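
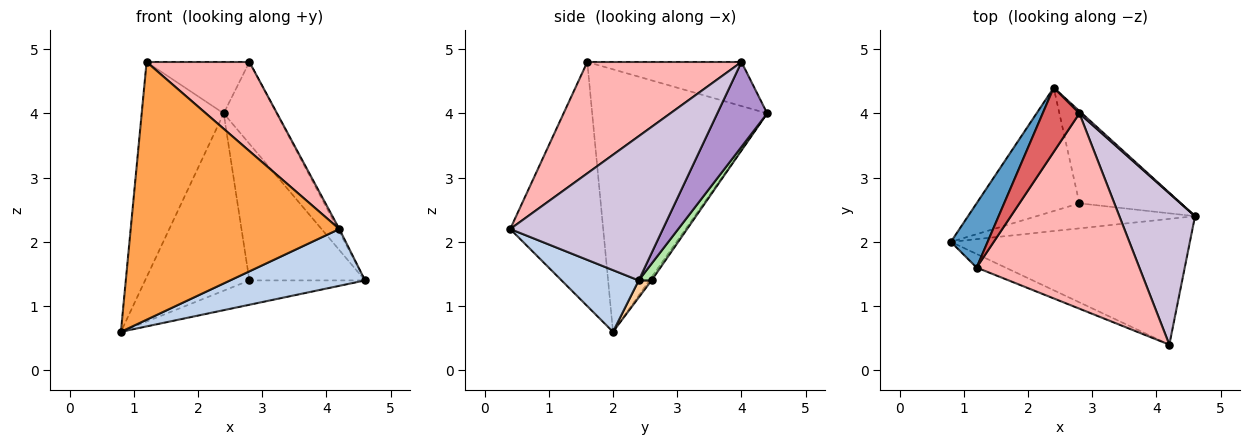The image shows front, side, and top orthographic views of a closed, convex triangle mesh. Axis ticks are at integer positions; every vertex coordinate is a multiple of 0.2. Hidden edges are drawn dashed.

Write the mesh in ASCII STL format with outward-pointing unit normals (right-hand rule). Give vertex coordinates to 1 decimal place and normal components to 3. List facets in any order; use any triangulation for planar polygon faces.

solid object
 facet normal -0.898 0.421 0.126
  outer loop
   vertex 1.2 1.6 4.8
   vertex 2.4 4.4 4.0
   vertex 0.8 2.0 0.6
  endloop
 endfacet
 facet normal 0.229 -0.401 -0.887
  outer loop
   vertex 4.2 0.4 2.2
   vertex 0.8 2.0 0.6
   vertex 4.6 2.4 1.4
  endloop
 endfacet
 facet normal -0.407 -0.912 -0.048
  outer loop
   vertex 4.2 0.4 2.2
   vertex 1.2 1.6 4.8
   vertex 0.8 2.0 0.6
  endloop
 endfacet
 facet normal 0.077 0.695 -0.715
  outer loop
   vertex 2.8 2.6 1.4
   vertex 4.6 2.4 1.4
   vertex 0.8 2.0 0.6
  endloop
 endfacet
 facet normal -0.018 0.821 -0.571
  outer loop
   vertex 2.8 2.6 1.4
   vertex 0.8 2.0 0.6
   vertex 2.4 4.4 4.0
  endloop
 endfacet
 facet normal 0.092 0.825 -0.557
  outer loop
   vertex 2.8 2.6 1.4
   vertex 2.4 4.4 4.0
   vertex 4.6 2.4 1.4
  endloop
 endfacet
 facet normal -0.684 0.456 0.570
  outer loop
   vertex 2.8 4.0 4.8
   vertex 2.4 4.4 4.0
   vertex 1.2 1.6 4.8
  endloop
 endfacet
 facet normal 0.528 -0.352 0.772
  outer loop
   vertex 2.8 4.0 4.8
   vertex 1.2 1.6 4.8
   vertex 4.2 0.4 2.2
  endloop
 endfacet
 facet normal 0.686 0.727 0.021
  outer loop
   vertex 2.8 4.0 4.8
   vertex 4.6 2.4 1.4
   vertex 2.4 4.4 4.0
  endloop
 endfacet
 facet normal 0.885 0.009 0.465
  outer loop
   vertex 2.8 4.0 4.8
   vertex 4.2 0.4 2.2
   vertex 4.6 2.4 1.4
  endloop
 endfacet
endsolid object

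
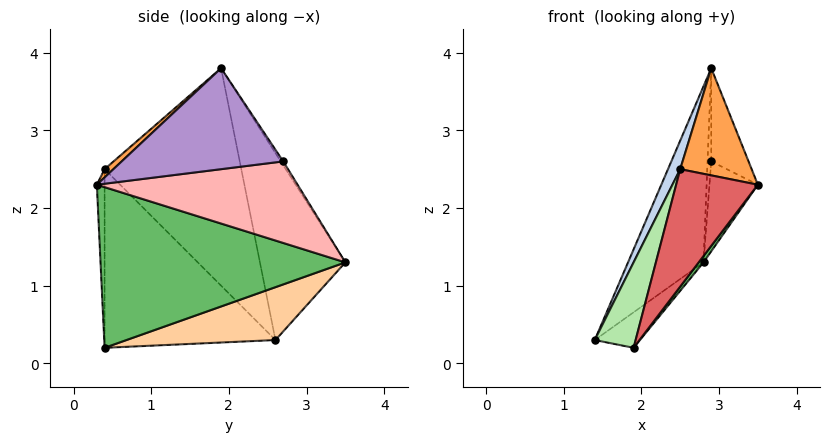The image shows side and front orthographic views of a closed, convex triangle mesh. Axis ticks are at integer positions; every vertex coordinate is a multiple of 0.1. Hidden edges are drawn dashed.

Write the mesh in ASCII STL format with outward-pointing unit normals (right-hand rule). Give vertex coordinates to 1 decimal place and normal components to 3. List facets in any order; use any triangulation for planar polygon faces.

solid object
 facet normal -0.683 0.603 0.413
  outer loop
   vertex 2.9 1.9 3.8
   vertex 2.8 3.5 1.3
   vertex 1.4 2.6 0.3
  endloop
 endfacet
 facet normal -0.922 -0.082 0.379
  outer loop
   vertex 2.5 0.4 2.5
   vertex 2.9 1.9 3.8
   vertex 1.4 2.6 0.3
  endloop
 endfacet
 facet normal 0.082 -0.665 0.742
  outer loop
   vertex 2.5 0.4 2.5
   vertex 3.5 0.3 2.3
   vertex 2.9 1.9 3.8
  endloop
 endfacet
 facet normal 0.507 0.154 -0.848
  outer loop
   vertex 1.9 0.4 0.2
   vertex 1.4 2.6 0.3
   vertex 2.8 3.5 1.3
  endloop
 endfacet
 facet normal 0.795 -0.016 -0.606
  outer loop
   vertex 1.9 0.4 0.2
   vertex 2.8 3.5 1.3
   vertex 3.5 0.3 2.3
  endloop
 endfacet
 facet normal -0.943 -0.225 0.246
  outer loop
   vertex 1.9 0.4 0.2
   vertex 2.5 0.4 2.5
   vertex 1.4 2.6 0.3
  endloop
 endfacet
 facet normal -0.095 -0.995 0.025
  outer loop
   vertex 1.9 0.4 0.2
   vertex 3.5 0.3 2.3
   vertex 2.5 0.4 2.5
  endloop
 endfacet
 facet normal 0.970 0.234 0.069
  outer loop
   vertex 2.9 2.7 2.6
   vertex 3.5 0.3 2.3
   vertex 2.8 3.5 1.3
  endloop
 endfacet
 facet normal 0.964 0.222 0.148
  outer loop
   vertex 2.9 2.7 2.6
   vertex 2.9 1.9 3.8
   vertex 3.5 0.3 2.3
  endloop
 endfacet
 facet normal -0.485 0.728 0.485
  outer loop
   vertex 2.9 2.7 2.6
   vertex 2.8 3.5 1.3
   vertex 2.9 1.9 3.8
  endloop
 endfacet
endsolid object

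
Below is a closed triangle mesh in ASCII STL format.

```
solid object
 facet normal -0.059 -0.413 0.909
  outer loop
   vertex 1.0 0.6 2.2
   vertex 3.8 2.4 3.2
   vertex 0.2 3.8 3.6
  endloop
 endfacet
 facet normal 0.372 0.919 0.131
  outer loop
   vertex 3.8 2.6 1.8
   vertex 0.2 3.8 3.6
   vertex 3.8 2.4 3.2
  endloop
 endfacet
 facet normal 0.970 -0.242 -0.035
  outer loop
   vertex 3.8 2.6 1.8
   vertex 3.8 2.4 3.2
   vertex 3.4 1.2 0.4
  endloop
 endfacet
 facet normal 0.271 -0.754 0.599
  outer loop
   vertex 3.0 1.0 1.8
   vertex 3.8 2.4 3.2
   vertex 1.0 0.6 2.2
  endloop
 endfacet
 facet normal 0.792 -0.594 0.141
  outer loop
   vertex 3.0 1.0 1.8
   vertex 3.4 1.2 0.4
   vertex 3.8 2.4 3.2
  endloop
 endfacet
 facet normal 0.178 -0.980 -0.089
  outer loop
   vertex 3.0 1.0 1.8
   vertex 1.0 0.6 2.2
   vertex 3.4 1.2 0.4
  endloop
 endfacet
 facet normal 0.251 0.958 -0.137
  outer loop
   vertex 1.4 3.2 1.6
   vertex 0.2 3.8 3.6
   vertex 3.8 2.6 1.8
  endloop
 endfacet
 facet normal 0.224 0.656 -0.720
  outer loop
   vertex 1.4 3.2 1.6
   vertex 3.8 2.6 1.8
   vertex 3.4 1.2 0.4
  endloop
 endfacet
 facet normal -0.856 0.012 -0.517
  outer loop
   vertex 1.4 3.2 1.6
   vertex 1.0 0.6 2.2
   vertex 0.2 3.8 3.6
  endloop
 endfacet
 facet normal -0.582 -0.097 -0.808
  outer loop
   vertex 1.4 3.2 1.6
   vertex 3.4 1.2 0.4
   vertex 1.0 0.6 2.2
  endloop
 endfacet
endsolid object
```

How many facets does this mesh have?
10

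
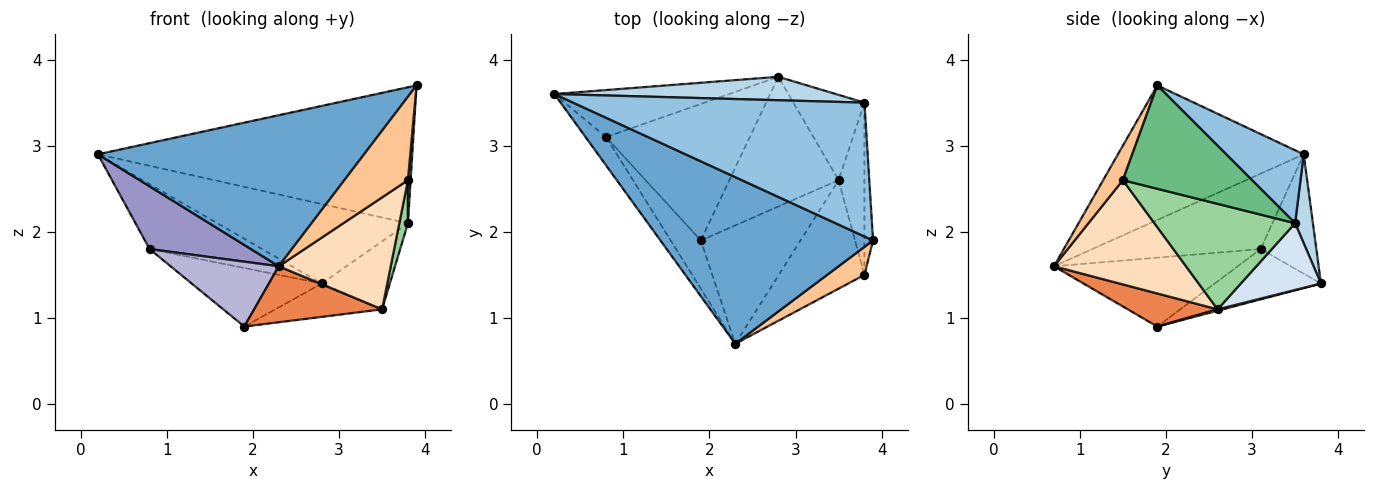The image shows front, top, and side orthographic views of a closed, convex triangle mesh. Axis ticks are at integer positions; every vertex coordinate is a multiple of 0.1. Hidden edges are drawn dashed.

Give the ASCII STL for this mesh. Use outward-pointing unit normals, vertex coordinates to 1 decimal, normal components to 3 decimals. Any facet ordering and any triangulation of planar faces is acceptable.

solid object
 facet normal -0.424 -0.608 0.671
  outer loop
   vertex 2.3 0.7 1.6
   vertex 3.9 1.9 3.7
   vertex 0.2 3.6 2.9
  endloop
 endfacet
 facet normal 0.173 0.702 0.691
  outer loop
   vertex 3.8 3.5 2.1
   vertex 0.2 3.6 2.9
   vertex 3.9 1.9 3.7
  endloop
 endfacet
 facet normal 0.089 0.955 0.282
  outer loop
   vertex 3.8 3.5 2.1
   vertex 2.8 3.8 1.4
   vertex 0.2 3.6 2.9
  endloop
 endfacet
 facet normal 0.592 0.503 -0.630
  outer loop
   vertex 3.8 3.5 2.1
   vertex 3.5 2.6 1.1
   vertex 2.8 3.8 1.4
  endloop
 endfacet
 facet normal 0.287 -0.409 -0.866
  outer loop
   vertex 1.9 1.9 0.9
   vertex 3.5 2.6 1.1
   vertex 2.3 0.7 1.6
  endloop
 endfacet
 facet normal 0.012 0.249 -0.968
  outer loop
   vertex 1.9 1.9 0.9
   vertex 2.8 3.8 1.4
   vertex 3.5 2.6 1.1
  endloop
 endfacet
 facet normal 0.282 -0.910 0.305
  outer loop
   vertex 3.8 1.5 2.6
   vertex 3.9 1.9 3.7
   vertex 2.3 0.7 1.6
  endloop
 endfacet
 facet normal 0.646 -0.548 -0.531
  outer loop
   vertex 3.8 1.5 2.6
   vertex 2.3 0.7 1.6
   vertex 3.5 2.6 1.1
  endloop
 endfacet
 facet normal 0.996 -0.021 -0.083
  outer loop
   vertex 3.8 1.5 2.6
   vertex 3.8 3.5 2.1
   vertex 3.9 1.9 3.7
  endloop
 endfacet
 facet normal 0.970 -0.059 -0.237
  outer loop
   vertex 3.8 1.5 2.6
   vertex 3.5 2.6 1.1
   vertex 3.8 3.5 2.1
  endloop
 endfacet
 facet normal -0.372 0.752 -0.545
  outer loop
   vertex 0.8 3.1 1.8
   vertex 0.2 3.6 2.9
   vertex 2.8 3.8 1.4
  endloop
 endfacet
 facet normal -0.306 0.375 -0.875
  outer loop
   vertex 0.8 3.1 1.8
   vertex 2.8 3.8 1.4
   vertex 1.9 1.9 0.9
  endloop
 endfacet
 facet normal -0.834 -0.503 -0.227
  outer loop
   vertex 0.8 3.1 1.8
   vertex 2.3 0.7 1.6
   vertex 0.2 3.6 2.9
  endloop
 endfacet
 facet normal -0.806 -0.475 -0.353
  outer loop
   vertex 0.8 3.1 1.8
   vertex 1.9 1.9 0.9
   vertex 2.3 0.7 1.6
  endloop
 endfacet
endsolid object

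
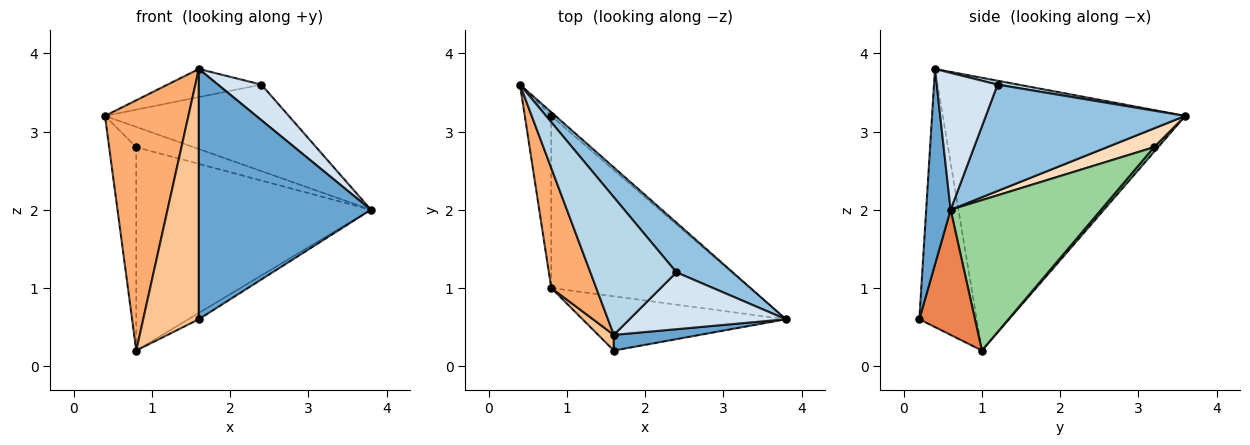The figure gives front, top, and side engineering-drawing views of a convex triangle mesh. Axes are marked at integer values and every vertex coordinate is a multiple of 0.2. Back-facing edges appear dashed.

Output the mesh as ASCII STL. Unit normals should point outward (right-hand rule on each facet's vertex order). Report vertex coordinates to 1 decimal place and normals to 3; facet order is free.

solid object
 facet normal 0.140 -0.988 0.062
  outer loop
   vertex 1.6 0.4 3.8
   vertex 1.6 0.2 0.6
   vertex 3.8 0.6 2.0
  endloop
 endfacet
 facet normal 0.685 0.632 0.363
  outer loop
   vertex 2.4 1.2 3.6
   vertex 3.8 0.6 2.0
   vertex 0.4 3.6 3.2
  endloop
 endfacet
 facet normal 0.044 0.200 0.979
  outer loop
   vertex 2.4 1.2 3.6
   vertex 0.4 3.6 3.2
   vertex 1.6 0.4 3.8
  endloop
 endfacet
 facet normal 0.596 -0.426 0.681
  outer loop
   vertex 2.4 1.2 3.6
   vertex 1.6 0.4 3.8
   vertex 3.8 0.6 2.0
  endloop
 endfacet
 facet normal 0.522 0.098 -0.848
  outer loop
   vertex 0.8 1.0 0.2
   vertex 3.8 0.6 2.0
   vertex 1.6 0.2 0.6
  endloop
 endfacet
 facet normal -0.934 -0.321 0.154
  outer loop
   vertex 0.8 1.0 0.2
   vertex 1.6 0.4 3.8
   vertex 0.4 3.6 3.2
  endloop
 endfacet
 facet normal -0.717 -0.695 0.043
  outer loop
   vertex 0.8 1.0 0.2
   vertex 1.6 0.2 0.6
   vertex 1.6 0.4 3.8
  endloop
 endfacet
 facet normal 0.627 0.766 -0.139
  outer loop
   vertex 0.8 3.2 2.8
   vertex 0.4 3.6 3.2
   vertex 3.8 0.6 2.0
  endloop
 endfacet
 facet normal 0.117 0.758 -0.642
  outer loop
   vertex 0.8 3.2 2.8
   vertex 0.8 1.0 0.2
   vertex 0.4 3.6 3.2
  endloop
 endfacet
 facet normal 0.440 0.686 -0.580
  outer loop
   vertex 0.8 3.2 2.8
   vertex 3.8 0.6 2.0
   vertex 0.8 1.0 0.2
  endloop
 endfacet
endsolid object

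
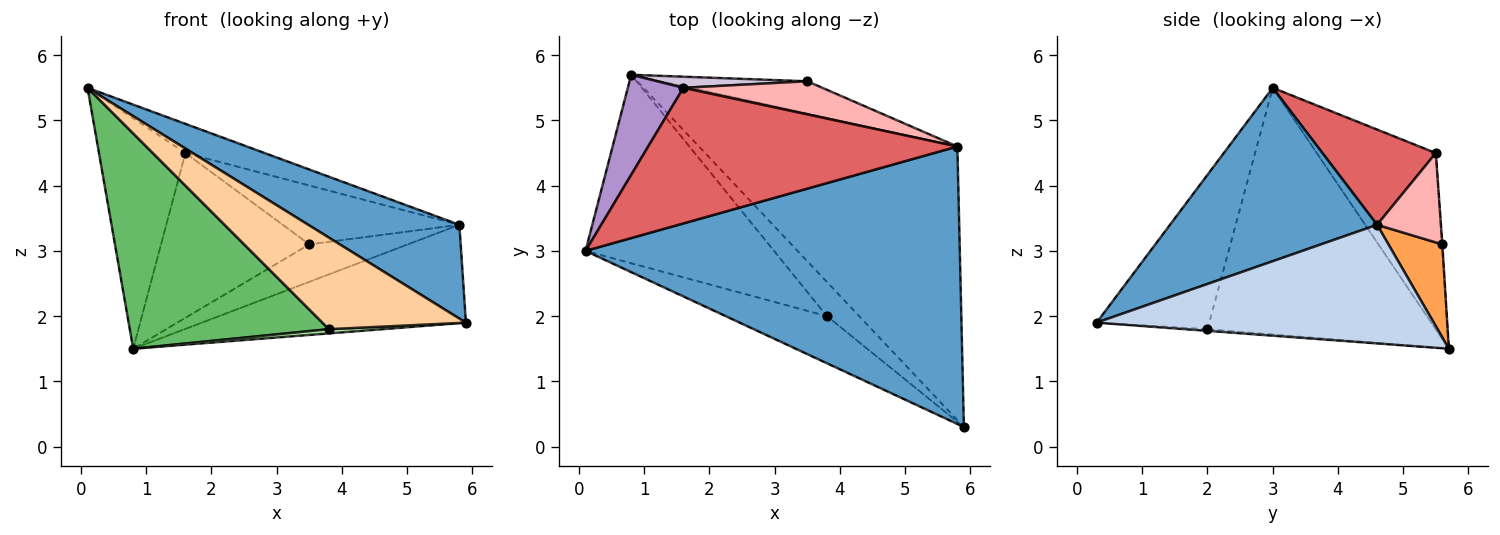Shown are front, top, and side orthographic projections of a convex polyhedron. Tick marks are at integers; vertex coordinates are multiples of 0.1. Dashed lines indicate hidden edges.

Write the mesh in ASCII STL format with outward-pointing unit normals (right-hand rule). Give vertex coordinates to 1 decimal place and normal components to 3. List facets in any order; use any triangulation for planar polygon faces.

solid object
 facet normal 0.402 -0.293 0.867
  outer loop
   vertex 5.8 4.6 3.4
   vertex 0.1 3.0 5.5
   vertex 5.9 0.3 1.9
  endloop
 endfacet
 facet normal 0.397 0.311 -0.864
  outer loop
   vertex 5.8 4.6 3.4
   vertex 5.9 0.3 1.9
   vertex 0.8 5.7 1.5
  endloop
 endfacet
 facet normal 0.383 0.700 -0.603
  outer loop
   vertex 5.8 4.6 3.4
   vertex 0.8 5.7 1.5
   vertex 3.5 5.6 3.1
  endloop
 endfacet
 facet normal -0.572 -0.729 -0.375
  outer loop
   vertex 3.8 2.0 1.8
   vertex 5.9 0.3 1.9
   vertex 0.1 3.0 5.5
  endloop
 endfacet
 facet normal -0.653 -0.570 -0.499
  outer loop
   vertex 3.8 2.0 1.8
   vertex 0.1 3.0 5.5
   vertex 0.8 5.7 1.5
  endloop
 endfacet
 facet normal -0.052 -0.122 -0.991
  outer loop
   vertex 3.8 2.0 1.8
   vertex 0.8 5.7 1.5
   vertex 5.9 0.3 1.9
  endloop
 endfacet
 facet normal 0.288 0.201 0.936
  outer loop
   vertex 1.6 5.5 4.5
   vertex 0.1 3.0 5.5
   vertex 5.8 4.6 3.4
  endloop
 endfacet
 facet normal 0.301 0.831 0.467
  outer loop
   vertex 1.6 5.5 4.5
   vertex 5.8 4.6 3.4
   vertex 3.5 5.6 3.1
  endloop
 endfacet
 facet normal -0.784 0.569 0.247
  outer loop
   vertex 1.6 5.5 4.5
   vertex 0.8 5.7 1.5
   vertex 0.1 3.0 5.5
  endloop
 endfacet
 facet normal -0.003 0.998 0.067
  outer loop
   vertex 1.6 5.5 4.5
   vertex 3.5 5.6 3.1
   vertex 0.8 5.7 1.5
  endloop
 endfacet
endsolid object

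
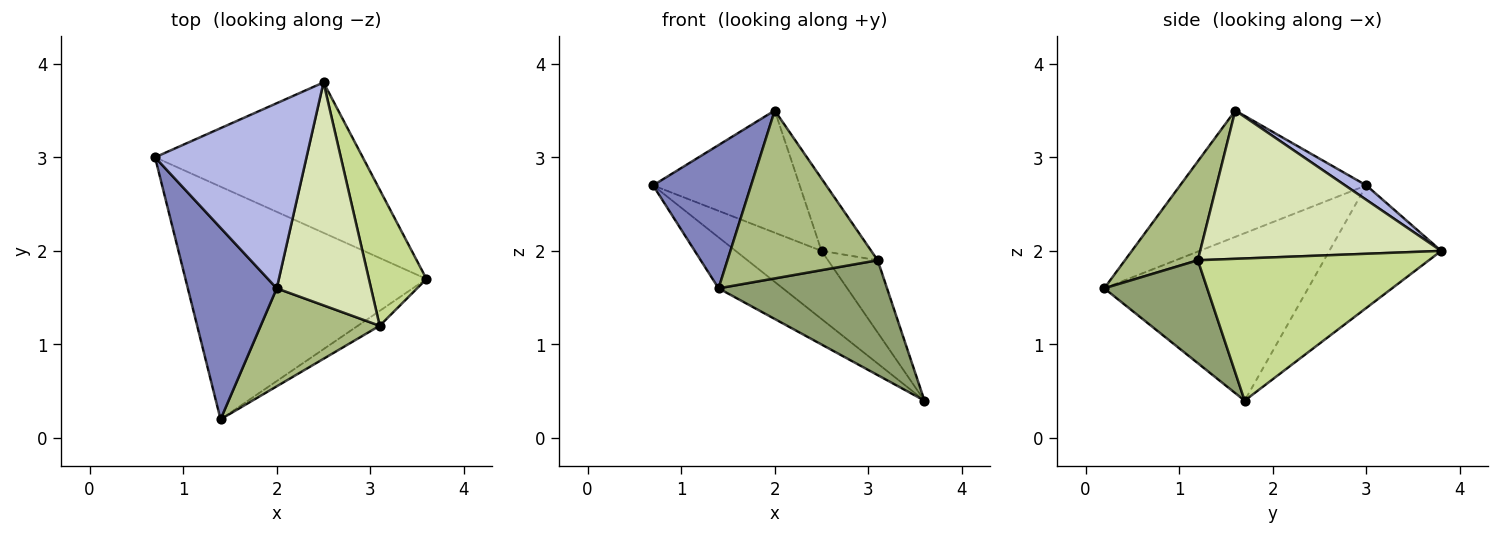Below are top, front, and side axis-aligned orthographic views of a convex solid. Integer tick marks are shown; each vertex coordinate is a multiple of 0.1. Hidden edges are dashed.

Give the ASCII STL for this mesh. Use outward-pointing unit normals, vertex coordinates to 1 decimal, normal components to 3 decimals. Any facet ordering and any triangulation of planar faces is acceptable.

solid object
 facet normal -0.562 0.177 -0.808
  outer loop
   vertex 1.4 0.2 1.6
   vertex 0.7 3.0 2.7
   vertex 3.6 1.7 0.4
  endloop
 endfacet
 facet normal -0.751 -0.395 0.529
  outer loop
   vertex 2.0 1.6 3.5
   vertex 0.7 3.0 2.7
   vertex 1.4 0.2 1.6
  endloop
 endfacet
 facet normal -0.474 0.363 -0.802
  outer loop
   vertex 2.5 3.8 2.0
   vertex 3.6 1.7 0.4
   vertex 0.7 3.0 2.7
  endloop
 endfacet
 facet normal 0.079 0.549 0.832
  outer loop
   vertex 2.5 3.8 2.0
   vertex 0.7 3.0 2.7
   vertex 2.0 1.6 3.5
  endloop
 endfacet
 facet normal 0.518 -0.848 -0.110
  outer loop
   vertex 3.1 1.2 1.9
   vertex 1.4 0.2 1.6
   vertex 3.6 1.7 0.4
  endloop
 endfacet
 facet normal 0.387 -0.797 0.465
  outer loop
   vertex 3.1 1.2 1.9
   vertex 2.0 1.6 3.5
   vertex 1.4 0.2 1.6
  endloop
 endfacet
 facet normal 0.909 0.196 0.368
  outer loop
   vertex 3.1 1.2 1.9
   vertex 3.6 1.7 0.4
   vertex 2.5 3.8 2.0
  endloop
 endfacet
 facet normal 0.831 0.172 0.529
  outer loop
   vertex 3.1 1.2 1.9
   vertex 2.5 3.8 2.0
   vertex 2.0 1.6 3.5
  endloop
 endfacet
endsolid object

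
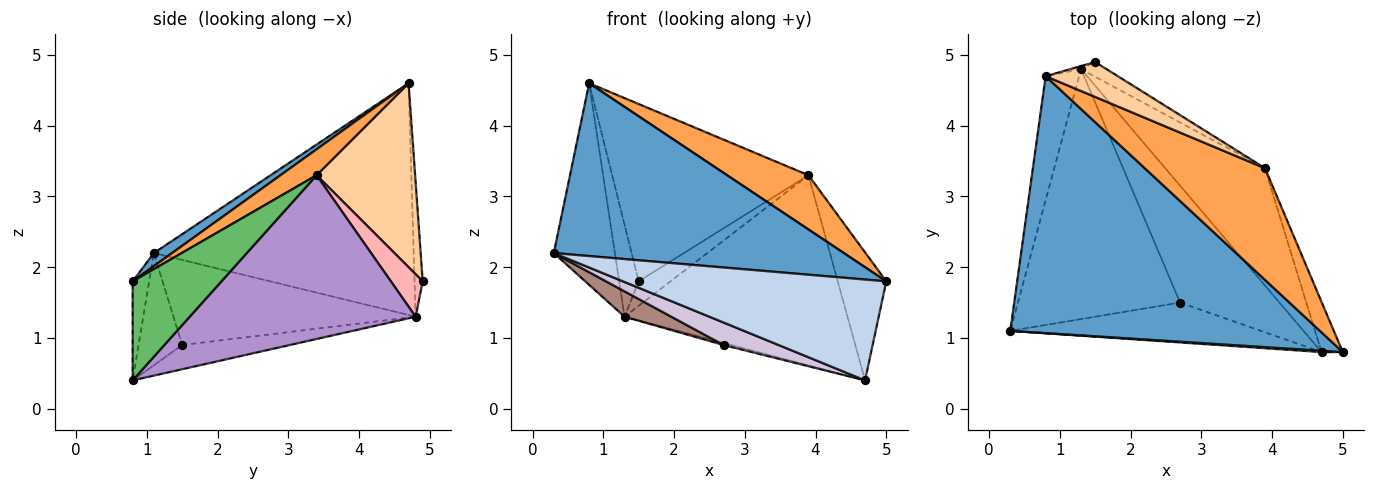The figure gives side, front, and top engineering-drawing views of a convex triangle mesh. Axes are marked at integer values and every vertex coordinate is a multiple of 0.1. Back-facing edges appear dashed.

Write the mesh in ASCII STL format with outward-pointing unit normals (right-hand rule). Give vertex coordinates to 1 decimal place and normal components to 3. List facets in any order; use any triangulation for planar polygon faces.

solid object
 facet normal 0.035 -0.558 0.829
  outer loop
   vertex 0.8 4.7 4.6
   vertex 0.3 1.1 2.2
   vertex 5.0 0.8 1.8
  endloop
 endfacet
 facet normal -0.063 -0.998 0.013
  outer loop
   vertex 4.7 0.8 0.4
   vertex 5.0 0.8 1.8
   vertex 0.3 1.1 2.2
  endloop
 endfacet
 facet normal 0.190 -0.429 0.883
  outer loop
   vertex 3.9 3.4 3.3
   vertex 0.8 4.7 4.6
   vertex 5.0 0.8 1.8
  endloop
 endfacet
 facet normal 0.442 0.880 0.173
  outer loop
   vertex 3.9 3.4 3.3
   vertex 1.5 4.9 1.8
   vertex 0.8 4.7 4.6
  endloop
 endfacet
 facet normal 0.862 0.471 -0.185
  outer loop
   vertex 3.9 3.4 3.3
   vertex 5.0 0.8 1.8
   vertex 4.7 0.8 0.4
  endloop
 endfacet
 facet normal -0.964 0.227 -0.139
  outer loop
   vertex 1.3 4.8 1.3
   vertex 0.3 1.1 2.2
   vertex 0.8 4.7 4.6
  endloop
 endfacet
 facet normal -0.385 0.922 -0.030
  outer loop
   vertex 1.3 4.8 1.3
   vertex 0.8 4.7 4.6
   vertex 1.5 4.9 1.8
  endloop
 endfacet
 facet normal 0.651 0.651 -0.391
  outer loop
   vertex 1.3 4.8 1.3
   vertex 1.5 4.9 1.8
   vertex 3.9 3.4 3.3
  endloop
 endfacet
 facet normal 0.653 0.645 -0.398
  outer loop
   vertex 1.3 4.8 1.3
   vertex 3.9 3.4 3.3
   vertex 4.7 0.8 0.4
  endloop
 endfacet
 facet normal -0.363 -0.458 -0.811
  outer loop
   vertex 2.7 1.5 0.9
   vertex 4.7 0.8 0.4
   vertex 0.3 1.1 2.2
  endloop
 endfacet
 facet normal -0.463 -0.089 -0.882
  outer loop
   vertex 2.7 1.5 0.9
   vertex 0.3 1.1 2.2
   vertex 1.3 4.8 1.3
  endloop
 endfacet
 facet normal -0.237 0.017 -0.971
  outer loop
   vertex 2.7 1.5 0.9
   vertex 1.3 4.8 1.3
   vertex 4.7 0.8 0.4
  endloop
 endfacet
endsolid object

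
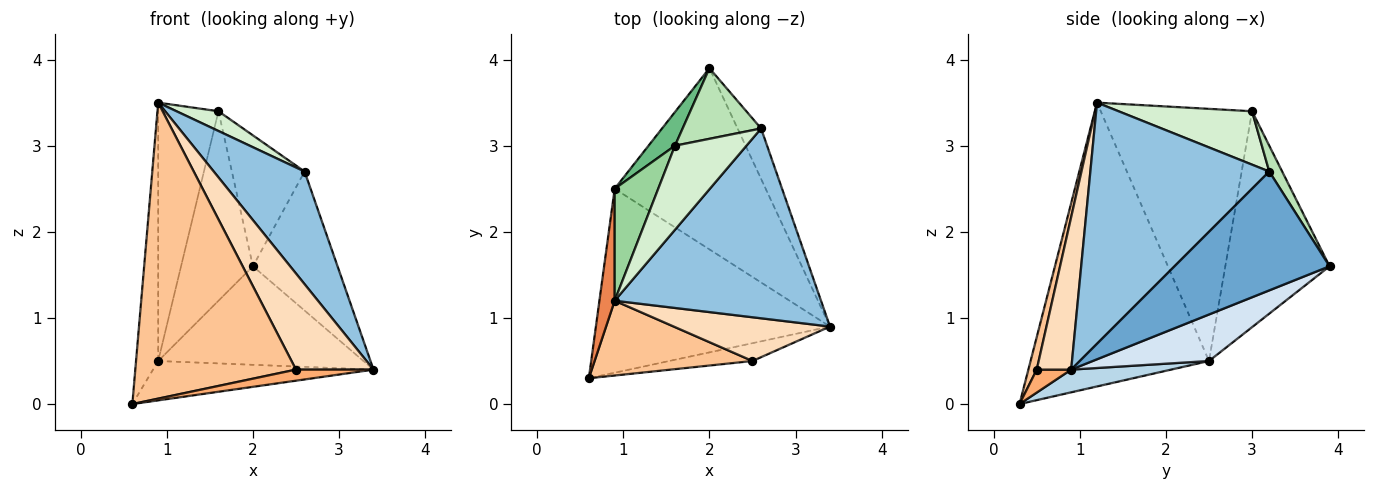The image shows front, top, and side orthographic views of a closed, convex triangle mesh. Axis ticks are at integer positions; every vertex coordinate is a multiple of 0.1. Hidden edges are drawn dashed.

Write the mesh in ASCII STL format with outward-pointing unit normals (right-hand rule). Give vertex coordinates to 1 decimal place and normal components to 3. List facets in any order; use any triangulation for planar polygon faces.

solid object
 facet normal 0.865 0.472 -0.171
  outer loop
   vertex 2.6 3.2 2.7
   vertex 3.4 0.9 0.4
   vertex 2.0 3.9 1.6
  endloop
 endfacet
 facet normal 0.709 -0.360 0.607
  outer loop
   vertex 2.6 3.2 2.7
   vertex 0.9 1.2 3.5
   vertex 3.4 0.9 0.4
  endloop
 endfacet
 facet normal 0.094 0.208 -0.973
  outer loop
   vertex 0.9 2.5 0.5
   vertex 3.4 0.9 0.4
   vertex 0.6 0.3 0.0
  endloop
 endfacet
 facet normal 0.261 0.461 -0.848
  outer loop
   vertex 0.9 2.5 0.5
   vertex 2.0 3.9 1.6
   vertex 3.4 0.9 0.4
  endloop
 endfacet
 facet normal -0.991 0.123 0.053
  outer loop
   vertex 0.9 2.5 0.5
   vertex 0.6 0.3 0.0
   vertex 0.9 1.2 3.5
  endloop
 endfacet
 facet normal 0.228 -0.513 -0.827
  outer loop
   vertex 2.5 0.5 0.4
   vertex 0.6 0.3 0.0
   vertex 3.4 0.9 0.4
  endloop
 endfacet
 facet normal 0.050 -0.968 0.245
  outer loop
   vertex 2.5 0.5 0.4
   vertex 0.9 1.2 3.5
   vertex 0.6 0.3 0.0
  endloop
 endfacet
 facet normal 0.375 -0.844 0.384
  outer loop
   vertex 2.5 0.5 0.4
   vertex 3.4 0.9 0.4
   vertex 0.9 1.2 3.5
  endloop
 endfacet
 facet normal -0.819 0.565 0.100
  outer loop
   vertex 1.6 3.0 3.4
   vertex 2.0 3.9 1.6
   vertex 0.9 2.5 0.5
  endloop
 endfacet
 facet normal -0.917 0.366 0.158
  outer loop
   vertex 1.6 3.0 3.4
   vertex 0.9 2.5 0.5
   vertex 0.9 1.2 3.5
  endloop
 endfacet
 facet normal 0.154 0.870 0.469
  outer loop
   vertex 1.6 3.0 3.4
   vertex 2.6 3.2 2.7
   vertex 2.0 3.9 1.6
  endloop
 endfacet
 facet normal 0.588 -0.185 0.787
  outer loop
   vertex 1.6 3.0 3.4
   vertex 0.9 1.2 3.5
   vertex 2.6 3.2 2.7
  endloop
 endfacet
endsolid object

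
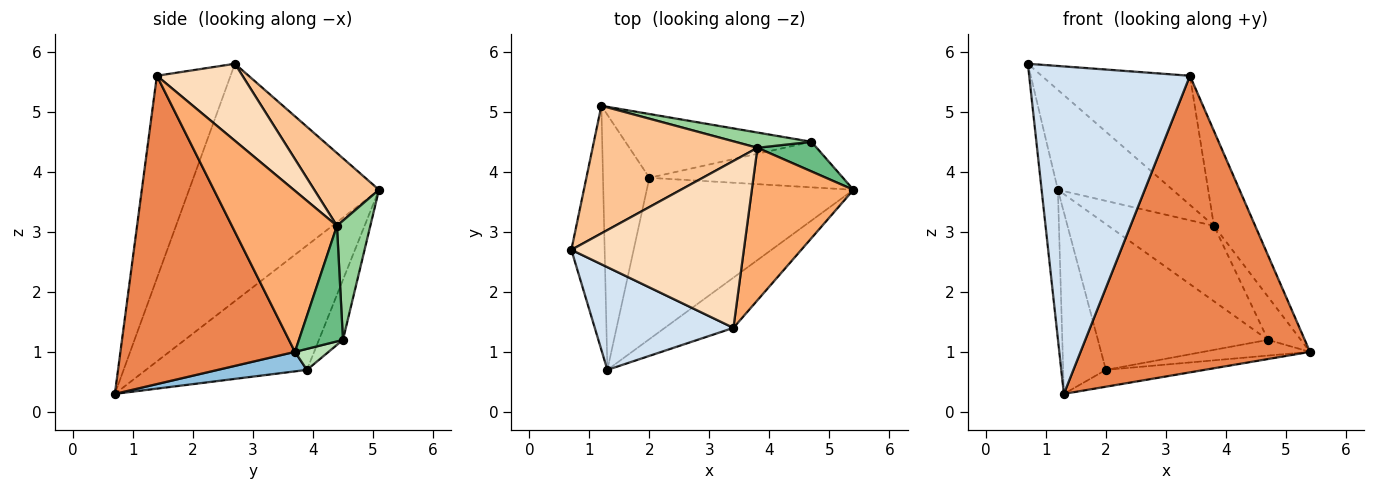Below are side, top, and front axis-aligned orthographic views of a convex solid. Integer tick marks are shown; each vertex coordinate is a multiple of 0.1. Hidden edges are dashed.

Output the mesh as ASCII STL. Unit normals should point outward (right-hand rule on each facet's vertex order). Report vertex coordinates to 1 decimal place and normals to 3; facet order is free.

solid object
 facet normal -0.987 0.084 -0.138
  outer loop
   vertex 1.3 0.7 0.3
   vertex 0.7 2.7 5.8
   vertex 1.2 5.1 3.7
  endloop
 endfacet
 facet normal 0.093 0.103 -0.990
  outer loop
   vertex 2.0 3.9 0.7
   vertex 5.4 3.7 1.0
   vertex 1.3 0.7 0.3
  endloop
 endfacet
 facet normal -0.909 0.241 -0.339
  outer loop
   vertex 2.0 3.9 0.7
   vertex 1.3 0.7 0.3
   vertex 1.2 5.1 3.7
  endloop
 endfacet
 facet normal -0.401 -0.874 0.274
  outer loop
   vertex 3.4 1.4 5.6
   vertex 0.7 2.7 5.8
   vertex 1.3 0.7 0.3
  endloop
 endfacet
 facet normal 0.600 -0.789 -0.134
  outer loop
   vertex 3.4 1.4 5.6
   vertex 1.3 0.7 0.3
   vertex 5.4 3.7 1.0
  endloop
 endfacet
 facet normal 0.803 0.315 0.506
  outer loop
   vertex 3.8 4.4 3.1
   vertex 3.4 1.4 5.6
   vertex 5.4 3.7 1.0
  endloop
 endfacet
 facet normal 0.328 0.582 0.744
  outer loop
   vertex 3.8 4.4 3.1
   vertex 1.2 5.1 3.7
   vertex 0.7 2.7 5.8
  endloop
 endfacet
 facet normal 0.333 0.577 0.746
  outer loop
   vertex 3.8 4.4 3.1
   vertex 0.7 2.7 5.8
   vertex 3.4 1.4 5.6
  endloop
 endfacet
 facet normal 0.741 0.553 0.380
  outer loop
   vertex 4.7 4.5 1.2
   vertex 3.8 4.4 3.1
   vertex 5.4 3.7 1.0
  endloop
 endfacet
 facet normal 0.296 0.936 0.189
  outer loop
   vertex 4.7 4.5 1.2
   vertex 1.2 5.1 3.7
   vertex 3.8 4.4 3.1
  endloop
 endfacet
 facet normal 0.102 0.324 -0.940
  outer loop
   vertex 4.7 4.5 1.2
   vertex 5.4 3.7 1.0
   vertex 2.0 3.9 0.7
  endloop
 endfacet
 facet normal -0.128 0.909 -0.398
  outer loop
   vertex 4.7 4.5 1.2
   vertex 2.0 3.9 0.7
   vertex 1.2 5.1 3.7
  endloop
 endfacet
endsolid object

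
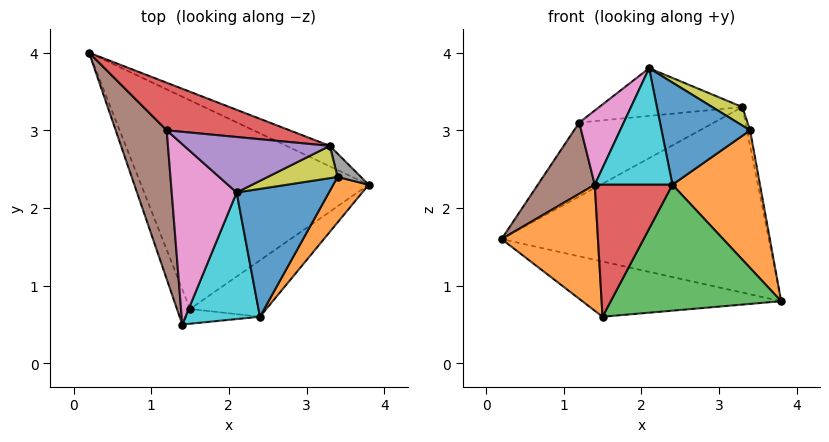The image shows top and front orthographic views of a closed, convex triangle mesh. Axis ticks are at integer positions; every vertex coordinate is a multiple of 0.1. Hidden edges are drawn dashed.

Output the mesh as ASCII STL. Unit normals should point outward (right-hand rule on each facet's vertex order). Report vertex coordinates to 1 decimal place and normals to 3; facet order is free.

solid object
 facet normal -0.094 0.255 -0.962
  outer loop
   vertex 1.5 0.7 0.6
   vertex 0.2 4.0 1.6
   vertex 3.8 2.3 0.8
  endloop
 endfacet
 facet normal -0.936 -0.340 -0.095
  outer loop
   vertex 1.5 0.7 0.6
   vertex 1.4 0.5 2.3
   vertex 0.2 4.0 1.6
  endloop
 endfacet
 facet normal 0.407 0.908 -0.100
  outer loop
   vertex 3.3 2.8 3.3
   vertex 3.8 2.3 0.8
   vertex 0.2 4.0 1.6
  endloop
 endfacet
 facet normal 0.028 0.840 0.541
  outer loop
   vertex 1.2 3.0 3.1
   vertex 3.3 2.8 3.3
   vertex 0.2 4.0 1.6
  endloop
 endfacet
 facet normal -0.010 0.652 0.758
  outer loop
   vertex 1.2 3.0 3.1
   vertex 2.1 2.2 3.8
   vertex 3.3 2.8 3.3
  endloop
 endfacet
 facet normal -0.872 -0.211 0.441
  outer loop
   vertex 1.2 3.0 3.1
   vertex 0.2 4.0 1.6
   vertex 1.4 0.5 2.3
  endloop
 endfacet
 facet normal -0.727 -0.261 0.635
  outer loop
   vertex 1.2 3.0 3.1
   vertex 1.4 0.5 2.3
   vertex 2.1 2.2 3.8
  endloop
 endfacet
 facet normal 0.978 0.115 0.173
  outer loop
   vertex 3.4 2.4 3.0
   vertex 3.8 2.3 0.8
   vertex 3.3 2.8 3.3
  endloop
 endfacet
 facet normal 0.521 -0.425 0.740
  outer loop
   vertex 3.4 2.4 3.0
   vertex 3.3 2.8 3.3
   vertex 2.1 2.2 3.8
  endloop
 endfacet
 facet normal 0.068 -0.676 0.734
  outer loop
   vertex 2.4 0.6 2.3
   vertex 2.1 2.2 3.8
   vertex 1.4 0.5 2.3
  endloop
 endfacet
 facet normal 0.500 -0.541 0.677
  outer loop
   vertex 2.4 0.6 2.3
   vertex 3.4 2.4 3.0
   vertex 2.1 2.2 3.8
  endloop
 endfacet
 facet normal 0.830 -0.529 0.175
  outer loop
   vertex 2.4 0.6 2.3
   vertex 3.8 2.3 0.8
   vertex 3.4 2.4 3.0
  endloop
 endfacet
 facet normal 0.557 -0.758 -0.339
  outer loop
   vertex 2.4 0.6 2.3
   vertex 1.5 0.7 0.6
   vertex 3.8 2.3 0.8
  endloop
 endfacet
 facet normal 0.099 -0.989 -0.111
  outer loop
   vertex 2.4 0.6 2.3
   vertex 1.4 0.5 2.3
   vertex 1.5 0.7 0.6
  endloop
 endfacet
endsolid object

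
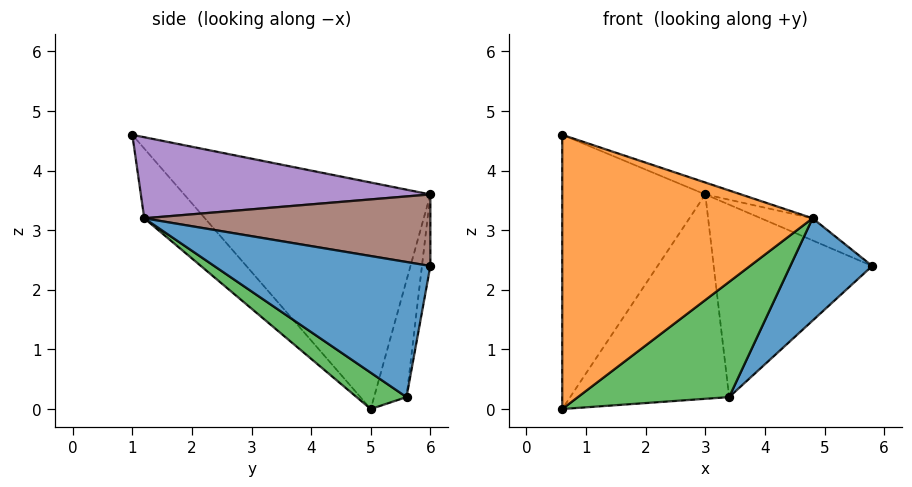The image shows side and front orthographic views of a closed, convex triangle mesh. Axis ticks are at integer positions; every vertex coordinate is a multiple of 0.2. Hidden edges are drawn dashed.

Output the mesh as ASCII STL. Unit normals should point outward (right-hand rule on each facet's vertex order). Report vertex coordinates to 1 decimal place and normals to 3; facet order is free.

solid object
 facet normal 0.676 -0.256 -0.691
  outer loop
   vertex 4.8 1.2 3.2
   vertex 3.4 5.6 0.2
   vertex 5.8 6.0 2.4
  endloop
 endfacet
 facet normal -0.180 -0.742 -0.645
  outer loop
   vertex 4.8 1.2 3.2
   vertex 0.6 1.0 4.6
   vertex 0.6 5.0 0.0
  endloop
 endfacet
 facet normal 0.171 -0.517 -0.839
  outer loop
   vertex 4.8 1.2 3.2
   vertex 0.6 5.0 0.0
   vertex 3.4 5.6 0.2
  endloop
 endfacet
 facet normal -0.792 0.460 0.400
  outer loop
   vertex 3.0 6.0 3.6
   vertex 0.6 5.0 0.0
   vertex 0.6 1.0 4.6
  endloop
 endfacet
 facet normal 0.314 0.039 0.949
  outer loop
   vertex 3.0 6.0 3.6
   vertex 0.6 1.0 4.6
   vertex 4.8 1.2 3.2
  endloop
 endfacet
 facet normal 0.393 0.071 0.917
  outer loop
   vertex 3.0 6.0 3.6
   vertex 4.8 1.2 3.2
   vertex 5.8 6.0 2.4
  endloop
 endfacet
 facet normal -0.053 0.991 -0.123
  outer loop
   vertex 3.0 6.0 3.6
   vertex 5.8 6.0 2.4
   vertex 3.4 5.6 0.2
  endloop
 endfacet
 facet normal -0.198 0.970 -0.137
  outer loop
   vertex 3.0 6.0 3.6
   vertex 3.4 5.6 0.2
   vertex 0.6 5.0 0.0
  endloop
 endfacet
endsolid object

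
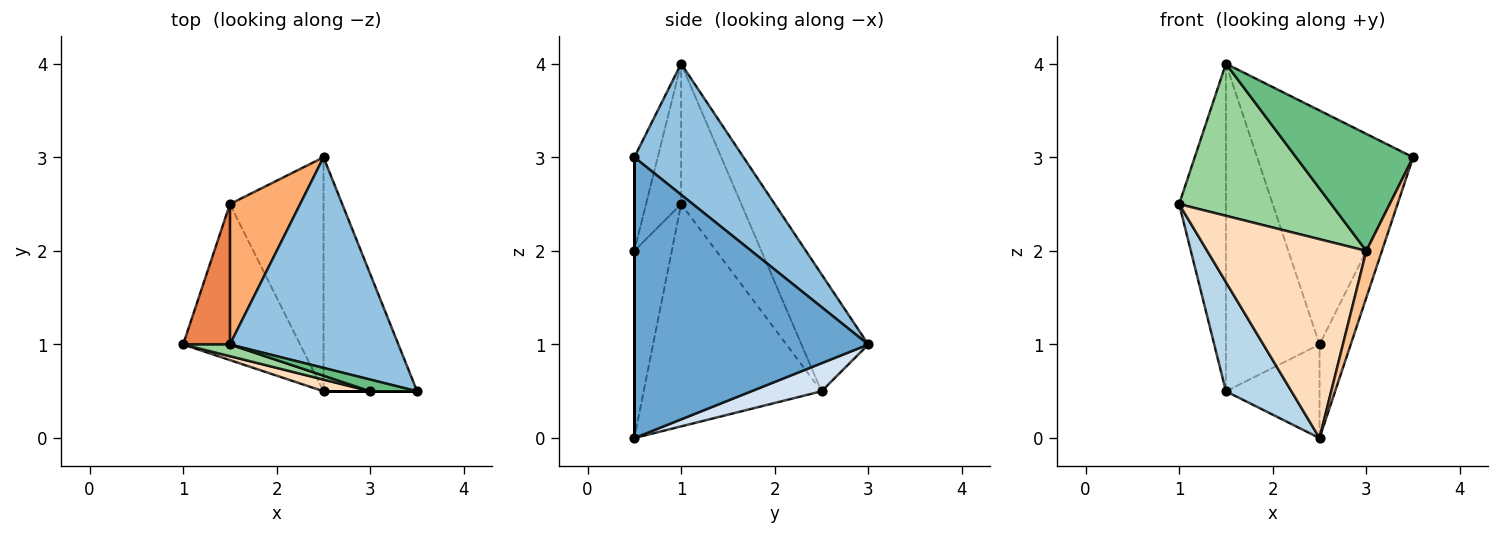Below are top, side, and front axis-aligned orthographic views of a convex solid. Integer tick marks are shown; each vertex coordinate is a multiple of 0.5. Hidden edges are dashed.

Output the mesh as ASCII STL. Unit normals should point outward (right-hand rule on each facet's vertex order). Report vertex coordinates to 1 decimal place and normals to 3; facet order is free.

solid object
 facet normal 0.941 0.125 -0.314
  outer loop
   vertex 2.5 0.5 0.0
   vertex 2.5 3.0 1.0
   vertex 3.5 0.5 3.0
  endloop
 endfacet
 facet normal 0.462 0.659 0.593
  outer loop
   vertex 1.5 1.0 4.0
   vertex 3.5 0.5 3.0
   vertex 2.5 3.0 1.0
  endloop
 endfacet
 facet normal -0.841 -0.310 -0.443
  outer loop
   vertex 1.5 2.5 0.5
   vertex 2.5 0.5 0.0
   vertex 1.0 1.0 2.5
  endloop
 endfacet
 facet normal 0.268 0.358 -0.894
  outer loop
   vertex 1.5 2.5 0.5
   vertex 2.5 3.0 1.0
   vertex 2.5 0.5 0.0
  endloop
 endfacet
 facet normal -0.763 0.594 0.254
  outer loop
   vertex 1.5 2.5 0.5
   vertex 1.0 1.0 2.5
   vertex 1.5 1.0 4.0
  endloop
 endfacet
 facet normal -0.549 0.768 0.329
  outer loop
   vertex 1.5 2.5 0.5
   vertex 1.5 1.0 4.0
   vertex 2.5 3.0 1.0
  endloop
 endfacet
 facet normal 0.000 -1.000 0.000
  outer loop
   vertex 3.0 0.5 2.0
   vertex 2.5 0.5 0.0
   vertex 3.5 0.5 3.0
  endloop
 endfacet
 facet normal -0.229 -0.972 0.057
  outer loop
   vertex 3.0 0.5 2.0
   vertex 1.0 1.0 2.5
   vertex 2.5 0.5 0.0
  endloop
 endfacet
 facet normal -0.195 -0.976 0.098
  outer loop
   vertex 3.0 0.5 2.0
   vertex 3.5 0.5 3.0
   vertex 1.5 1.0 4.0
  endloop
 endfacet
 facet normal -0.224 -0.972 0.075
  outer loop
   vertex 3.0 0.5 2.0
   vertex 1.5 1.0 4.0
   vertex 1.0 1.0 2.5
  endloop
 endfacet
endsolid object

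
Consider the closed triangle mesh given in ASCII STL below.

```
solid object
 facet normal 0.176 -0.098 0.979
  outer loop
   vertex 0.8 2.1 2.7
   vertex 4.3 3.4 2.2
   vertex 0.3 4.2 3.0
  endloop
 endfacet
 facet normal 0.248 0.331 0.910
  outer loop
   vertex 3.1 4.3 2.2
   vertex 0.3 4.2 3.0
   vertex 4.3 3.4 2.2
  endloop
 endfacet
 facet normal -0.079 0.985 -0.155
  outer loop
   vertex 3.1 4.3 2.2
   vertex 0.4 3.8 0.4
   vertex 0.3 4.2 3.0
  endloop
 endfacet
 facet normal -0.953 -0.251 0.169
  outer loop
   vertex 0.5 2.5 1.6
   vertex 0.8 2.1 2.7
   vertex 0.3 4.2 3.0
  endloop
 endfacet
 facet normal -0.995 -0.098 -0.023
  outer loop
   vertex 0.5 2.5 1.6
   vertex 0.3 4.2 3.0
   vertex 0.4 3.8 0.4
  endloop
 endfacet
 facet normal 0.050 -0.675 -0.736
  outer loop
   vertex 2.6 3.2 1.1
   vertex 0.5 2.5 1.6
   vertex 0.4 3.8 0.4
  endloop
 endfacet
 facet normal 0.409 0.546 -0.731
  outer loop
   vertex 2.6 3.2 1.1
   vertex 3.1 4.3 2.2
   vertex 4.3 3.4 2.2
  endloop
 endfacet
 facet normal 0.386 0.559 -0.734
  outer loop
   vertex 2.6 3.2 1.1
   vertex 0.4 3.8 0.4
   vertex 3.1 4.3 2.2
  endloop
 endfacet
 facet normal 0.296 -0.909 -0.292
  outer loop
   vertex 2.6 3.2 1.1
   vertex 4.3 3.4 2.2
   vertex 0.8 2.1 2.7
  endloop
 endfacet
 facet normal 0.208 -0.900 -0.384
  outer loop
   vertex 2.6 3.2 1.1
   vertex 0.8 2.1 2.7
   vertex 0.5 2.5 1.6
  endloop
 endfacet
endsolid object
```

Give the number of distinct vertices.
7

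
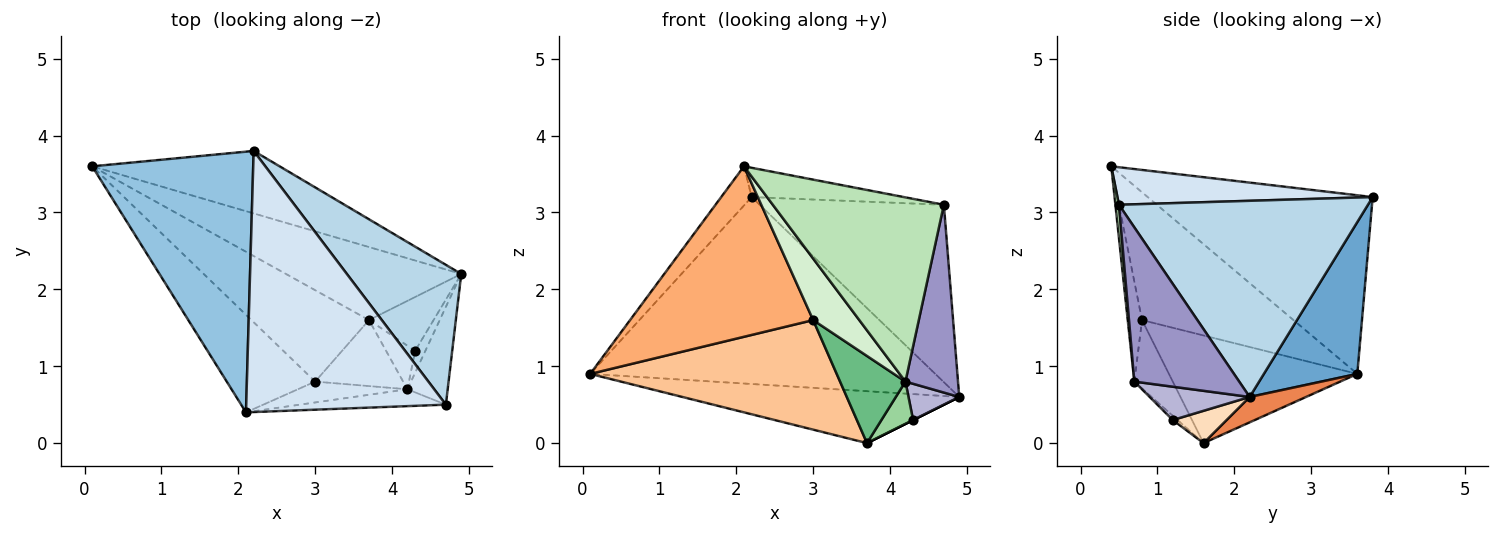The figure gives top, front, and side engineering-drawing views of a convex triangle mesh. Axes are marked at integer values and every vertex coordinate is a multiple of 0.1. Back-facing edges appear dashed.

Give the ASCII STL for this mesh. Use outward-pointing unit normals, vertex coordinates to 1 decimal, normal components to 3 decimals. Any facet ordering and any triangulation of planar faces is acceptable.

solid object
 facet normal 0.249 0.919 -0.307
  outer loop
   vertex 2.2 3.8 3.2
   vertex 4.9 2.2 0.6
   vertex 0.1 3.6 0.9
  endloop
 endfacet
 facet normal -0.739 0.100 0.666
  outer loop
   vertex 2.2 3.8 3.2
   vertex 0.1 3.6 0.9
   vertex 2.1 0.4 3.6
  endloop
 endfacet
 facet normal 0.728 0.539 0.424
  outer loop
   vertex 4.7 0.5 3.1
   vertex 4.9 2.2 0.6
   vertex 2.2 3.8 3.2
  endloop
 endfacet
 facet normal 0.184 0.110 0.977
  outer loop
   vertex 4.7 0.5 3.1
   vertex 2.2 3.8 3.2
   vertex 2.1 0.4 3.6
  endloop
 endfacet
 facet normal 0.117 0.575 -0.810
  outer loop
   vertex 3.7 1.6 0.0
   vertex 0.1 3.6 0.9
   vertex 4.9 2.2 0.6
  endloop
 endfacet
 facet normal -0.583 -0.705 -0.403
  outer loop
   vertex 3.0 0.8 1.6
   vertex 2.1 0.4 3.6
   vertex 0.1 3.6 0.9
  endloop
 endfacet
 facet normal -0.506 -0.662 -0.553
  outer loop
   vertex 3.0 0.8 1.6
   vertex 0.1 3.6 0.9
   vertex 3.7 1.6 0.0
  endloop
 endfacet
 facet normal 0.447 0.000 -0.894
  outer loop
   vertex 4.3 1.2 0.3
   vertex 3.7 1.6 0.0
   vertex 4.9 2.2 0.6
  endloop
 endfacet
 facet normal -0.425 -0.722 -0.547
  outer loop
   vertex 4.2 0.7 0.8
   vertex 3.0 0.8 1.6
   vertex 3.7 1.6 0.0
  endloop
 endfacet
 facet normal -0.105 -0.693 -0.714
  outer loop
   vertex 4.2 0.7 0.8
   vertex 3.7 1.6 0.0
   vertex 4.3 1.2 0.3
  endloop
 endfacet
 facet normal 0.021 -0.996 -0.091
  outer loop
   vertex 4.2 0.7 0.8
   vertex 4.7 0.5 3.1
   vertex 2.1 0.4 3.6
  endloop
 endfacet
 facet normal -0.281 -0.909 -0.308
  outer loop
   vertex 4.2 0.7 0.8
   vertex 2.1 0.4 3.6
   vertex 3.0 0.8 1.6
  endloop
 endfacet
 facet normal 0.871 -0.437 -0.227
  outer loop
   vertex 4.2 0.7 0.8
   vertex 4.9 2.2 0.6
   vertex 4.7 0.5 3.1
  endloop
 endfacet
 facet normal 0.860 -0.437 -0.265
  outer loop
   vertex 4.2 0.7 0.8
   vertex 4.3 1.2 0.3
   vertex 4.9 2.2 0.6
  endloop
 endfacet
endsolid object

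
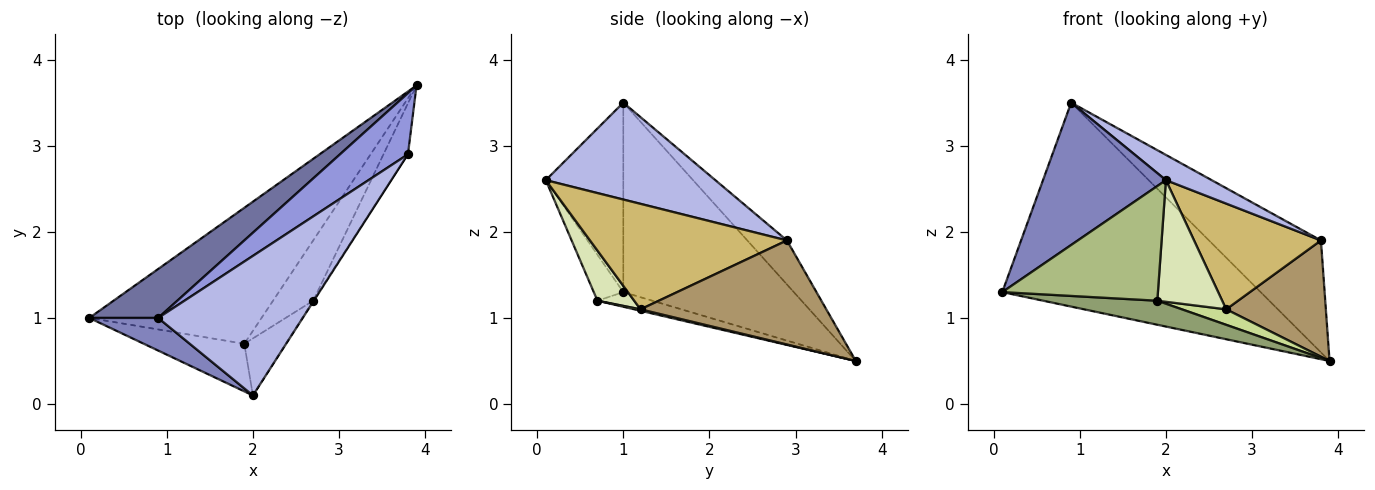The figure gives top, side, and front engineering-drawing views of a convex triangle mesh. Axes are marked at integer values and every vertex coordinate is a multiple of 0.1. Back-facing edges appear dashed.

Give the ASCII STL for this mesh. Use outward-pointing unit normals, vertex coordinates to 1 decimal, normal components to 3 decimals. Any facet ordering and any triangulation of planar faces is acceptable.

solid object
 facet normal -0.540 0.818 0.196
  outer loop
   vertex 0.9 1.0 3.5
   vertex 3.9 3.7 0.5
   vertex 0.1 1.0 1.3
  endloop
 endfacet
 facet normal -0.524 -0.830 0.190
  outer loop
   vertex 0.9 1.0 3.5
   vertex 0.1 1.0 1.3
   vertex 2.0 0.1 2.6
  endloop
 endfacet
 facet normal -0.297 0.838 0.458
  outer loop
   vertex 3.8 2.9 1.9
   vertex 3.9 3.7 0.5
   vertex 0.9 1.0 3.5
  endloop
 endfacet
 facet normal 0.551 -0.149 0.821
  outer loop
   vertex 3.8 2.9 1.9
   vertex 0.9 1.0 3.5
   vertex 2.0 0.1 2.6
  endloop
 endfacet
 facet normal -0.083 -0.173 -0.981
  outer loop
   vertex 1.9 0.7 1.2
   vertex 0.1 1.0 1.3
   vertex 3.9 3.7 0.5
  endloop
 endfacet
 facet normal -0.173 -0.910 -0.378
  outer loop
   vertex 1.9 0.7 1.2
   vertex 2.0 0.1 2.6
   vertex 0.1 1.0 1.3
  endloop
 endfacet
 facet normal 0.035 -0.249 -0.968
  outer loop
   vertex 2.7 1.2 1.1
   vertex 1.9 0.7 1.2
   vertex 3.9 3.7 0.5
  endloop
 endfacet
 facet normal 0.456 -0.806 -0.378
  outer loop
   vertex 2.7 1.2 1.1
   vertex 2.0 0.1 2.6
   vertex 1.9 0.7 1.2
  endloop
 endfacet
 facet normal 0.863 -0.463 -0.203
  outer loop
   vertex 2.7 1.2 1.1
   vertex 3.9 3.7 0.5
   vertex 3.8 2.9 1.9
  endloop
 endfacet
 facet normal 0.841 -0.542 -0.005
  outer loop
   vertex 2.7 1.2 1.1
   vertex 3.8 2.9 1.9
   vertex 2.0 0.1 2.6
  endloop
 endfacet
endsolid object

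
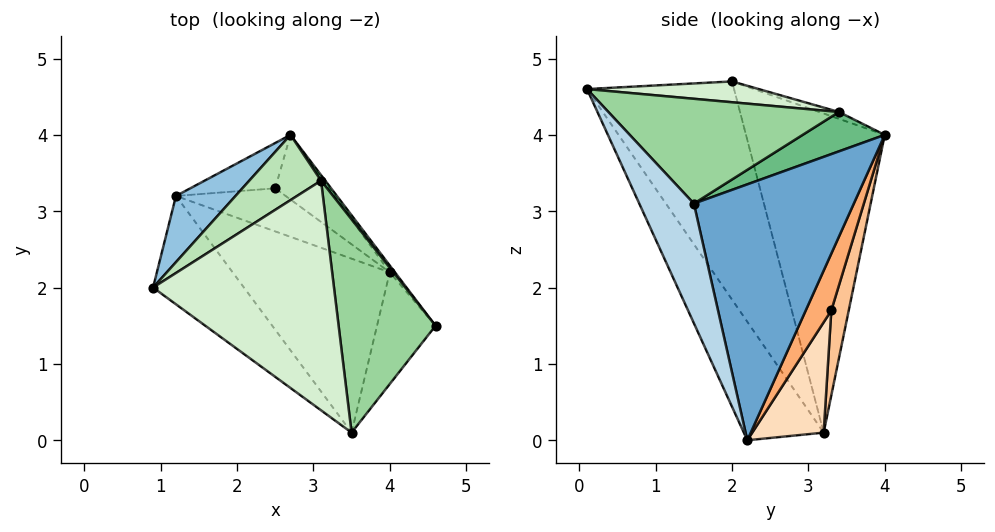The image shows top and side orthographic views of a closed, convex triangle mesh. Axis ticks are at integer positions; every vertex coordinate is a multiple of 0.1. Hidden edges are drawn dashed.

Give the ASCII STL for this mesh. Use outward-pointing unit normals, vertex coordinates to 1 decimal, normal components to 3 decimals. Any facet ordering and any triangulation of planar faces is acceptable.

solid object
 facet normal 0.793 0.609 -0.016
  outer loop
   vertex 4.0 2.2 0.0
   vertex 2.7 4.0 4.0
   vertex 4.6 1.5 3.1
  endloop
 endfacet
 facet normal -0.713 0.688 0.133
  outer loop
   vertex 1.2 3.2 0.1
   vertex 0.9 2.0 4.7
   vertex 2.7 4.0 4.0
  endloop
 endfacet
 facet normal 0.582 -0.762 -0.285
  outer loop
   vertex 3.5 0.1 4.6
   vertex 4.0 2.2 0.0
   vertex 4.6 1.5 3.1
  endloop
 endfacet
 facet normal -0.579 -0.779 -0.241
  outer loop
   vertex 3.5 0.1 4.6
   vertex 0.9 2.0 4.7
   vertex 1.2 3.2 0.1
  endloop
 endfacet
 facet normal -0.318 -0.849 -0.422
  outer loop
   vertex 3.5 0.1 4.6
   vertex 1.2 3.2 0.1
   vertex 4.0 2.2 0.0
  endloop
 endfacet
 facet normal 0.318 0.899 -0.301
  outer loop
   vertex 2.5 3.3 1.7
   vertex 2.7 4.0 4.0
   vertex 4.0 2.2 0.0
  endloop
 endfacet
 facet normal 0.302 0.905 -0.302
  outer loop
   vertex 2.5 3.3 1.7
   vertex 1.2 3.2 0.1
   vertex 2.7 4.0 4.0
  endloop
 endfacet
 facet normal 0.310 0.899 -0.308
  outer loop
   vertex 2.5 3.3 1.7
   vertex 4.0 2.2 0.0
   vertex 1.2 3.2 0.1
  endloop
 endfacet
 facet normal 0.808 0.583 0.088
  outer loop
   vertex 3.1 3.4 4.3
   vertex 4.6 1.5 3.1
   vertex 2.7 4.0 4.0
  endloop
 endfacet
 facet normal 0.726 0.149 0.671
  outer loop
   vertex 3.1 3.4 4.3
   vertex 3.5 0.1 4.6
   vertex 4.6 1.5 3.1
  endloop
 endfacet
 facet normal -0.087 0.398 0.913
  outer loop
   vertex 3.1 3.4 4.3
   vertex 2.7 4.0 4.0
   vertex 0.9 2.0 4.7
  endloop
 endfacet
 facet normal 0.114 0.104 0.988
  outer loop
   vertex 3.1 3.4 4.3
   vertex 0.9 2.0 4.7
   vertex 3.5 0.1 4.6
  endloop
 endfacet
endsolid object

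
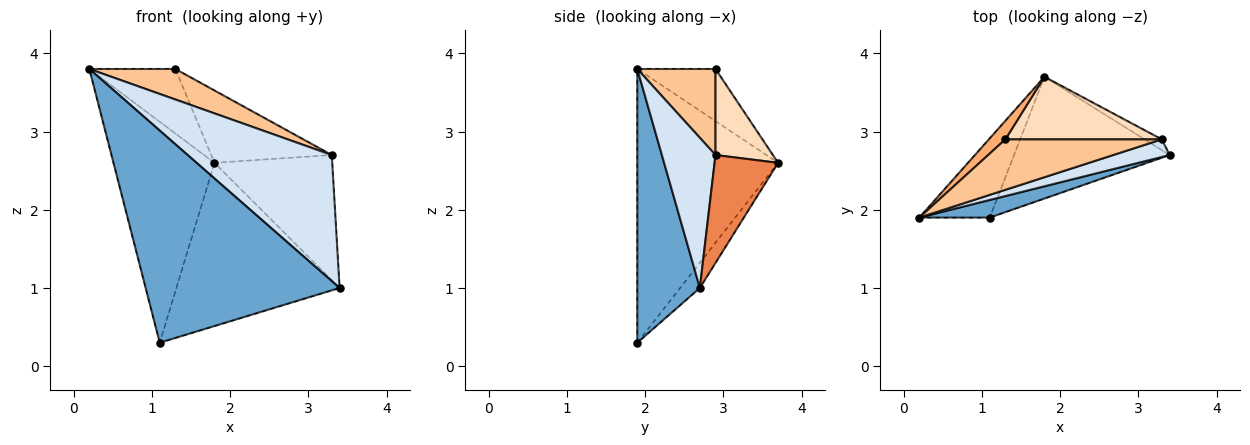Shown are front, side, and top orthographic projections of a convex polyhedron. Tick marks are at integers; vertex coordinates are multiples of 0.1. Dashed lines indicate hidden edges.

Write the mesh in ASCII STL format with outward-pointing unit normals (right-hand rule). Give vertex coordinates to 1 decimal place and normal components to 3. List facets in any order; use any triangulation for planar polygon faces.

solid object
 facet normal 0.306 -0.949 0.079
  outer loop
   vertex 1.1 1.9 0.3
   vertex 3.4 2.7 1.0
   vertex 0.2 1.9 3.8
  endloop
 endfacet
 facet normal -0.795 0.571 -0.205
  outer loop
   vertex 1.1 1.9 0.3
   vertex 0.2 1.9 3.8
   vertex 1.8 3.7 2.6
  endloop
 endfacet
 facet normal -0.096 0.798 -0.595
  outer loop
   vertex 1.1 1.9 0.3
   vertex 1.8 3.7 2.6
   vertex 3.4 2.7 1.0
  endloop
 endfacet
 facet normal 0.346 -0.929 0.130
  outer loop
   vertex 3.3 2.9 2.7
   vertex 0.2 1.9 3.8
   vertex 3.4 2.7 1.0
  endloop
 endfacet
 facet normal 0.473 0.878 -0.075
  outer loop
   vertex 3.3 2.9 2.7
   vertex 3.4 2.7 1.0
   vertex 1.8 3.7 2.6
  endloop
 endfacet
 facet normal -0.658 0.724 0.208
  outer loop
   vertex 1.3 2.9 3.8
   vertex 1.8 3.7 2.6
   vertex 0.2 1.9 3.8
  endloop
 endfacet
 facet normal 0.426 -0.468 0.774
  outer loop
   vertex 1.3 2.9 3.8
   vertex 0.2 1.9 3.8
   vertex 3.3 2.9 2.7
  endloop
 endfacet
 facet normal 0.339 0.712 0.616
  outer loop
   vertex 1.3 2.9 3.8
   vertex 3.3 2.9 2.7
   vertex 1.8 3.7 2.6
  endloop
 endfacet
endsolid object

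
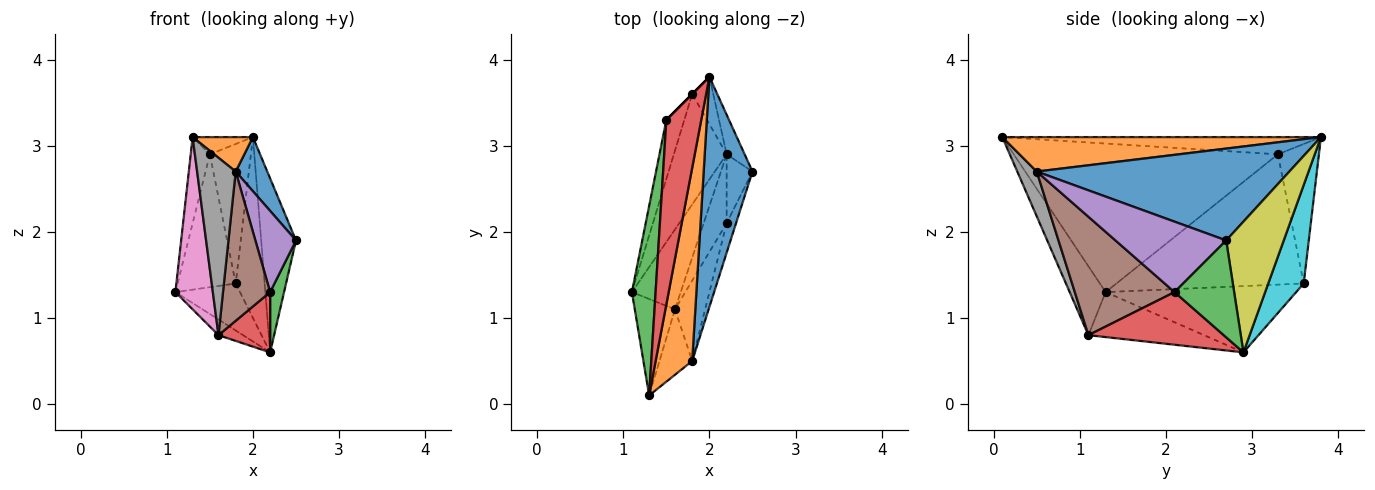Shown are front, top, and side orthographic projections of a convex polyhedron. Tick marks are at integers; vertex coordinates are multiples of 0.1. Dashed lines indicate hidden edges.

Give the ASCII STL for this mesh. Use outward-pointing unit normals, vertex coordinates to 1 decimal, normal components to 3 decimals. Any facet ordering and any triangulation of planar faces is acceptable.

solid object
 facet normal 0.878 -0.110 0.466
  outer loop
   vertex 1.8 0.5 2.7
   vertex 2.5 2.7 1.9
   vertex 2.0 3.8 3.1
  endloop
 endfacet
 facet normal 0.680 -0.129 0.722
  outer loop
   vertex 1.8 0.5 2.7
   vertex 2.0 3.8 3.1
   vertex 1.3 0.1 3.1
  endloop
 endfacet
 facet normal -0.985 0.071 0.157
  outer loop
   vertex 1.5 3.3 2.9
   vertex 1.1 1.3 1.3
   vertex 1.3 0.1 3.1
  endloop
 endfacet
 facet normal -0.441 0.083 0.894
  outer loop
   vertex 1.5 3.3 2.9
   vertex 1.3 0.1 3.1
   vertex 2.0 3.8 3.1
  endloop
 endfacet
 facet normal -0.947 0.294 -0.131
  outer loop
   vertex 1.5 3.3 2.9
   vertex 1.8 3.6 1.4
   vertex 1.1 1.3 1.3
  endloop
 endfacet
 facet normal -0.707 0.707 0.000
  outer loop
   vertex 1.5 3.3 2.9
   vertex 2.0 3.8 3.1
   vertex 1.8 3.6 1.4
  endloop
 endfacet
 facet normal -0.642 -0.669 -0.375
  outer loop
   vertex 1.6 1.1 0.8
   vertex 1.3 0.1 3.1
   vertex 1.1 1.3 1.3
  endloop
 endfacet
 facet normal 0.428 -0.848 -0.313
  outer loop
   vertex 1.6 1.1 0.8
   vertex 1.8 0.5 2.7
   vertex 1.3 0.1 3.1
  endloop
 endfacet
 facet normal 0.850 0.514 -0.117
  outer loop
   vertex 2.2 2.9 0.6
   vertex 2.0 3.8 3.1
   vertex 2.5 2.7 1.9
  endloop
 endfacet
 facet normal 0.765 0.624 -0.163
  outer loop
   vertex 2.2 2.9 0.6
   vertex 1.8 3.6 1.4
   vertex 2.0 3.8 3.1
  endloop
 endfacet
 facet normal -0.756 0.256 -0.602
  outer loop
   vertex 2.2 2.9 0.6
   vertex 1.1 1.3 1.3
   vertex 1.8 3.6 1.4
  endloop
 endfacet
 facet normal -0.671 0.143 -0.728
  outer loop
   vertex 2.2 2.9 0.6
   vertex 1.6 1.1 0.8
   vertex 1.1 1.3 1.3
  endloop
 endfacet
 facet normal 0.943 -0.220 -0.251
  outer loop
   vertex 2.2 2.1 1.3
   vertex 2.2 2.9 0.6
   vertex 2.5 2.7 1.9
  endloop
 endfacet
 facet normal 0.865 -0.330 -0.377
  outer loop
   vertex 2.2 2.1 1.3
   vertex 1.6 1.1 0.8
   vertex 2.2 2.9 0.6
  endloop
 endfacet
 facet normal 0.932 -0.342 -0.124
  outer loop
   vertex 2.2 2.1 1.3
   vertex 2.5 2.7 1.9
   vertex 1.8 0.5 2.7
  endloop
 endfacet
 facet normal 0.881 -0.416 -0.224
  outer loop
   vertex 2.2 2.1 1.3
   vertex 1.8 0.5 2.7
   vertex 1.6 1.1 0.8
  endloop
 endfacet
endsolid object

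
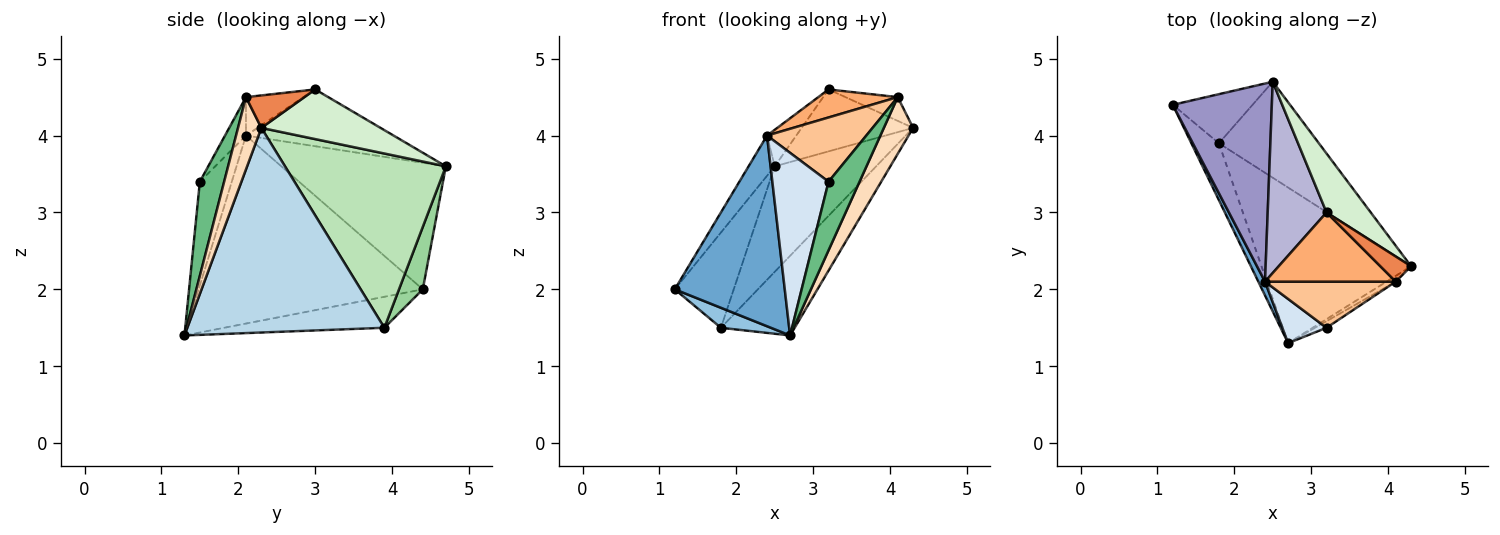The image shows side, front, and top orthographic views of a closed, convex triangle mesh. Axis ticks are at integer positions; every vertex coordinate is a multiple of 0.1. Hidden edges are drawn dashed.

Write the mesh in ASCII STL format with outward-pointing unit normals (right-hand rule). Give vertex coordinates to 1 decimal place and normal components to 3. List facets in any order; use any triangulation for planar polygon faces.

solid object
 facet normal -0.897 -0.440 0.032
  outer loop
   vertex 2.4 2.1 4.0
   vertex 1.2 4.4 2.0
   vertex 2.7 1.3 1.4
  endloop
 endfacet
 facet normal -0.728 -0.227 -0.647
  outer loop
   vertex 1.8 3.9 1.5
   vertex 2.7 1.3 1.4
   vertex 1.2 4.4 2.0
  endloop
 endfacet
 facet normal 0.773 0.289 -0.565
  outer loop
   vertex 1.8 3.9 1.5
   vertex 4.3 2.3 4.1
   vertex 2.7 1.3 1.4
  endloop
 endfacet
 facet normal -0.484 -0.851 0.206
  outer loop
   vertex 3.2 1.5 3.4
   vertex 2.4 2.1 4.0
   vertex 2.7 1.3 1.4
  endloop
 endfacet
 facet normal 0.609 0.545 0.577
  outer loop
   vertex 4.1 2.1 4.5
   vertex 4.3 2.3 4.1
   vertex 3.2 3.0 4.6
  endloop
 endfacet
 facet normal -0.263 -0.362 0.894
  outer loop
   vertex 4.1 2.1 4.5
   vertex 3.2 3.0 4.6
   vertex 2.4 2.1 4.0
  endloop
 endfacet
 facet normal -0.169 -0.800 0.575
  outer loop
   vertex 4.1 2.1 4.5
   vertex 2.4 2.1 4.0
   vertex 3.2 1.5 3.4
  endloop
 endfacet
 facet normal 0.621 -0.780 -0.079
  outer loop
   vertex 4.1 2.1 4.5
   vertex 2.7 1.3 1.4
   vertex 4.3 2.3 4.1
  endloop
 endfacet
 facet normal 0.615 -0.785 -0.075
  outer loop
   vertex 4.1 2.1 4.5
   vertex 3.2 1.5 3.4
   vertex 2.7 1.3 1.4
  endloop
 endfacet
 facet normal 0.338 0.837 -0.431
  outer loop
   vertex 2.5 4.7 3.6
   vertex 1.8 3.9 1.5
   vertex 1.2 4.4 2.0
  endloop
 endfacet
 facet normal 0.761 0.480 -0.436
  outer loop
   vertex 2.5 4.7 3.6
   vertex 4.3 2.3 4.1
   vertex 1.8 3.9 1.5
  endloop
 endfacet
 facet normal 0.612 0.573 0.545
  outer loop
   vertex 2.5 4.7 3.6
   vertex 3.2 3.0 4.6
   vertex 4.3 2.3 4.1
  endloop
 endfacet
 facet normal -0.781 0.124 0.612
  outer loop
   vertex 2.5 4.7 3.6
   vertex 1.2 4.4 2.0
   vertex 2.4 2.1 4.0
  endloop
 endfacet
 facet normal -0.688 0.136 0.713
  outer loop
   vertex 2.5 4.7 3.6
   vertex 2.4 2.1 4.0
   vertex 3.2 3.0 4.6
  endloop
 endfacet
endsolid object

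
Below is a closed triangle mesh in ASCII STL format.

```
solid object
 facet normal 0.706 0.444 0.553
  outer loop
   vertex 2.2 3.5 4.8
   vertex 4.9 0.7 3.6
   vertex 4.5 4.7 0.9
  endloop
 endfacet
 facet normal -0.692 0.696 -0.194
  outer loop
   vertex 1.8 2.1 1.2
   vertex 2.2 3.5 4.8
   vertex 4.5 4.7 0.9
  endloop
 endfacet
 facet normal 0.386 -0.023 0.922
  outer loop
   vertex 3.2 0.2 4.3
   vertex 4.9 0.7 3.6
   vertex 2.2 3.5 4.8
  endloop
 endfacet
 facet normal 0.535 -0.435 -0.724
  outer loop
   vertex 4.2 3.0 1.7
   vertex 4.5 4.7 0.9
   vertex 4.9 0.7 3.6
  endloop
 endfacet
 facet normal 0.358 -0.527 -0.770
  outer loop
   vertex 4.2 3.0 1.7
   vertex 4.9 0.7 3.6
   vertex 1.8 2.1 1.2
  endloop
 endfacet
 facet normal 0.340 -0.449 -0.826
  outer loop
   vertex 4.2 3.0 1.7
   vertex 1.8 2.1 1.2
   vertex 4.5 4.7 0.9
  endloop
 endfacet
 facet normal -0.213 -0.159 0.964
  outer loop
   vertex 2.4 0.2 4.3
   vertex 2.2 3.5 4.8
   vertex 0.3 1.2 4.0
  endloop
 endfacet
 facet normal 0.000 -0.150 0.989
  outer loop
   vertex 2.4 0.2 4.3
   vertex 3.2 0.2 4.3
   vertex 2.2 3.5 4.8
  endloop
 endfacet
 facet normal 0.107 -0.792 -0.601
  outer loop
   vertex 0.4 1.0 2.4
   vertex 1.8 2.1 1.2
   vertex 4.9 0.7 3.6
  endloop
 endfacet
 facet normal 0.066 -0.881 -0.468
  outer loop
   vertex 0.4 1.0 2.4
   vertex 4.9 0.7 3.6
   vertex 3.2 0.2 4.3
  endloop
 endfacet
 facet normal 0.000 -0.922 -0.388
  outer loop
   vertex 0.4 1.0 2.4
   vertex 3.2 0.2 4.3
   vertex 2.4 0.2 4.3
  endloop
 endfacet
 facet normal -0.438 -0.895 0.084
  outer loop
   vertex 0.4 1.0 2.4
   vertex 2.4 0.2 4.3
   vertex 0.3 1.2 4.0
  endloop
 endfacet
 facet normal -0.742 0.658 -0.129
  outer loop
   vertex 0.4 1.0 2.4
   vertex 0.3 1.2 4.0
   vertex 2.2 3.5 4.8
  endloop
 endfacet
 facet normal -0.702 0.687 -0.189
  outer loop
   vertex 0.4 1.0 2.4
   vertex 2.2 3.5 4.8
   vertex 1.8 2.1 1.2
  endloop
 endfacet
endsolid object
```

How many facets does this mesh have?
14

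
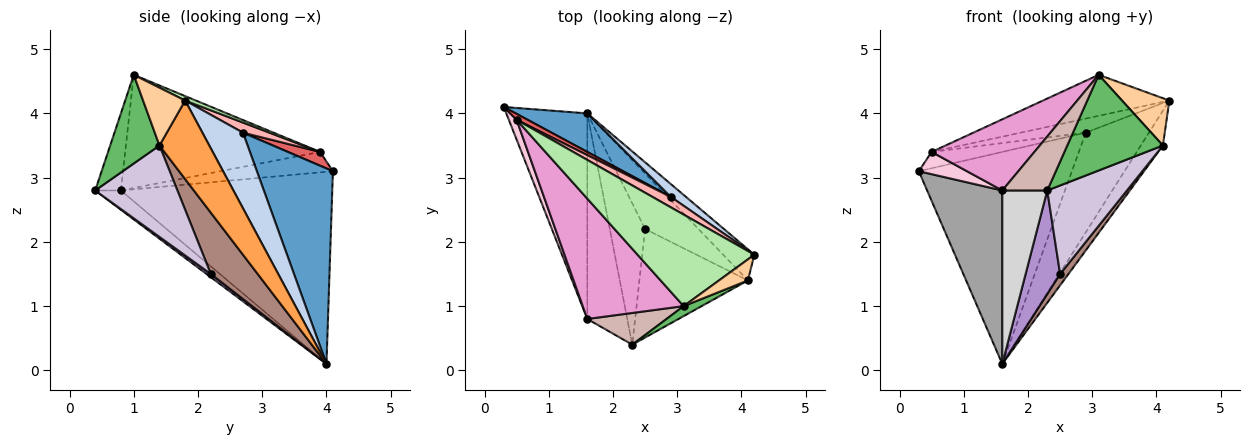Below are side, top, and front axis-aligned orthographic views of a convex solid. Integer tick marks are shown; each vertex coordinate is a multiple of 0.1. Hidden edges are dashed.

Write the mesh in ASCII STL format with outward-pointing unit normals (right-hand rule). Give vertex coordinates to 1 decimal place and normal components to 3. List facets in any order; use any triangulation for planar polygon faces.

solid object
 facet normal 0.439 0.884 0.161
  outer loop
   vertex 2.9 2.7 3.7
   vertex 1.6 4.0 0.1
   vertex 0.3 4.1 3.1
  endloop
 endfacet
 facet normal 0.537 0.836 0.108
  outer loop
   vertex 2.9 2.7 3.7
   vertex 4.2 1.8 4.2
   vertex 1.6 4.0 0.1
  endloop
 endfacet
 facet normal 0.860 0.381 -0.341
  outer loop
   vertex 4.1 1.4 3.5
   vertex 1.6 4.0 0.1
   vertex 4.2 1.8 4.2
  endloop
 endfacet
 facet normal 0.630 -0.709 0.315
  outer loop
   vertex 4.1 1.4 3.5
   vertex 4.2 1.8 4.2
   vertex 3.1 1.0 4.6
  endloop
 endfacet
 facet normal 0.456 -0.885 0.092
  outer loop
   vertex 4.1 1.4 3.5
   vertex 3.1 1.0 4.6
   vertex 2.3 0.4 2.8
  endloop
 endfacet
 facet normal 0.035 0.408 0.912
  outer loop
   vertex 0.5 3.9 3.4
   vertex 3.1 1.0 4.6
   vertex 4.2 1.8 4.2
  endloop
 endfacet
 facet normal 0.393 0.864 0.314
  outer loop
   vertex 0.5 3.9 3.4
   vertex 2.9 2.7 3.7
   vertex 0.3 4.1 3.1
  endloop
 endfacet
 facet normal 0.311 0.764 0.566
  outer loop
   vertex 0.5 3.9 3.4
   vertex 4.2 1.8 4.2
   vertex 2.9 2.7 3.7
  endloop
 endfacet
 facet normal 0.073 -0.589 -0.805
  outer loop
   vertex 2.5 2.2 1.5
   vertex 2.3 0.4 2.8
   vertex 1.6 4.0 0.1
  endloop
 endfacet
 facet normal 0.546 -0.529 -0.649
  outer loop
   vertex 2.5 2.2 1.5
   vertex 4.1 1.4 3.5
   vertex 2.3 0.4 2.8
  endloop
 endfacet
 facet normal 0.747 -0.133 -0.651
  outer loop
   vertex 2.5 2.2 1.5
   vertex 1.6 4.0 0.1
   vertex 4.1 1.4 3.5
  endloop
 endfacet
 facet normal -0.442 -0.773 0.454
  outer loop
   vertex 1.6 0.8 2.8
   vertex 2.3 0.4 2.8
   vertex 3.1 1.0 4.6
  endloop
 endfacet
 facet normal -0.694 -0.366 0.619
  outer loop
   vertex 1.6 0.8 2.8
   vertex 3.1 1.0 4.6
   vertex 0.5 3.9 3.4
  endloop
 endfacet
 facet normal -0.868 -0.372 0.330
  outer loop
   vertex 1.6 0.8 2.8
   vertex 0.5 3.9 3.4
   vertex 0.3 4.1 3.1
  endloop
 endfacet
 facet normal -0.876 -0.311 -0.369
  outer loop
   vertex 1.6 0.8 2.8
   vertex 0.3 4.1 3.1
   vertex 1.6 4.0 0.1
  endloop
 endfacet
 facet normal -0.346 -0.605 -0.717
  outer loop
   vertex 1.6 0.8 2.8
   vertex 1.6 4.0 0.1
   vertex 2.3 0.4 2.8
  endloop
 endfacet
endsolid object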